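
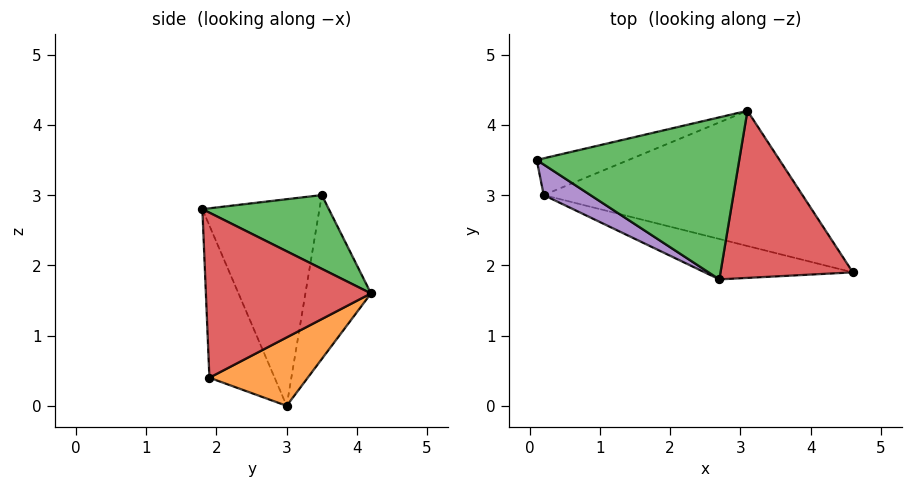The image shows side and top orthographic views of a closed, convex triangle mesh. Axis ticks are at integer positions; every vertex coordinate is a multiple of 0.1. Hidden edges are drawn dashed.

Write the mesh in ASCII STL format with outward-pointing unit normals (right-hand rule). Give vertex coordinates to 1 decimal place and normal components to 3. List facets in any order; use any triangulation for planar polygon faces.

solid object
 facet normal -0.297 0.940 -0.167
  outer loop
   vertex 0.2 3.0 0.0
   vertex 0.1 3.5 3.0
   vertex 3.1 4.2 1.6
  endloop
 endfacet
 facet normal 0.212 0.557 -0.803
  outer loop
   vertex 0.2 3.0 0.0
   vertex 3.1 4.2 1.6
   vertex 4.6 1.9 0.4
  endloop
 endfacet
 facet normal 0.316 0.382 0.869
  outer loop
   vertex 2.7 1.8 2.8
   vertex 3.1 4.2 1.6
   vertex 0.1 3.5 3.0
  endloop
 endfacet
 facet normal 0.768 0.180 0.615
  outer loop
   vertex 2.7 1.8 2.8
   vertex 4.6 1.9 0.4
   vertex 3.1 4.2 1.6
  endloop
 endfacet
 facet normal -0.537 -0.835 0.121
  outer loop
   vertex 2.7 1.8 2.8
   vertex 0.1 3.5 3.0
   vertex 0.2 3.0 0.0
  endloop
 endfacet
 facet normal -0.219 -0.952 -0.213
  outer loop
   vertex 2.7 1.8 2.8
   vertex 0.2 3.0 0.0
   vertex 4.6 1.9 0.4
  endloop
 endfacet
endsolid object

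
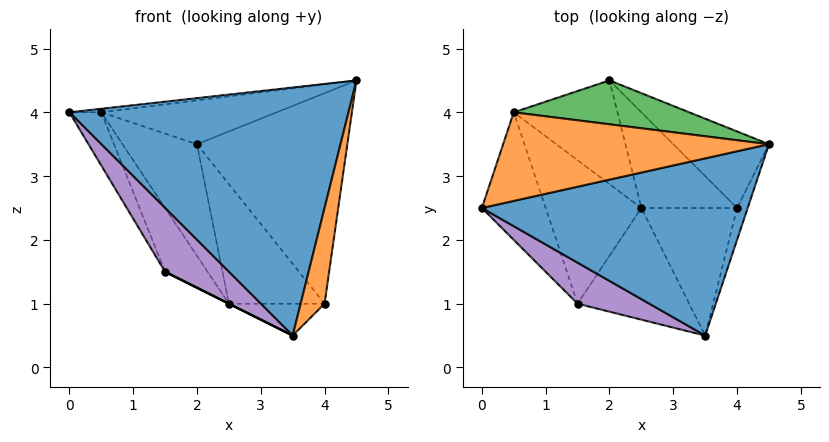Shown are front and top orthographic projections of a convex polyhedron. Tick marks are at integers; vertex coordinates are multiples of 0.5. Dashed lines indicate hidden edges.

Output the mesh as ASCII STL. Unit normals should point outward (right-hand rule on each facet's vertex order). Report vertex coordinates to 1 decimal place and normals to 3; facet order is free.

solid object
 facet normal 0.115 -0.808 0.577
  outer loop
   vertex 3.5 0.5 0.5
   vertex 4.5 3.5 4.5
   vertex 0.0 2.5 4.0
  endloop
 endfacet
 facet normal -0.119 0.040 0.992
  outer loop
   vertex 0.5 4.0 4.0
   vertex 0.0 2.5 4.0
   vertex 4.5 3.5 4.5
  endloop
 endfacet
 facet normal 0.000 0.707 0.707
  outer loop
   vertex 0.5 4.0 4.0
   vertex 4.5 3.5 4.5
   vertex 2.0 4.5 3.5
  endloop
 endfacet
 facet normal -0.426 0.663 -0.616
  outer loop
   vertex 0.5 4.0 4.0
   vertex 2.0 4.5 3.5
   vertex 2.5 2.5 1.0
  endloop
 endfacet
 facet normal 0.060 -0.840 0.540
  outer loop
   vertex 1.5 1.0 1.5
   vertex 3.5 0.5 0.5
   vertex 0.0 2.5 4.0
  endloop
 endfacet
 facet normal -0.447 0.000 -0.894
  outer loop
   vertex 1.5 1.0 1.5
   vertex 2.5 2.5 1.0
   vertex 3.5 0.5 0.5
  endloop
 endfacet
 facet normal -0.756 0.252 -0.605
  outer loop
   vertex 1.5 1.0 1.5
   vertex 0.0 2.5 4.0
   vertex 0.5 4.0 4.0
  endloop
 endfacet
 facet normal -0.729 0.278 -0.625
  outer loop
   vertex 1.5 1.0 1.5
   vertex 0.5 4.0 4.0
   vertex 2.5 2.5 1.0
  endloop
 endfacet
 facet normal 0.000 0.781 -0.625
  outer loop
   vertex 4.0 2.5 1.0
   vertex 2.5 2.5 1.0
   vertex 2.0 4.5 3.5
  endloop
 endfacet
 facet normal 0.456 0.836 -0.304
  outer loop
   vertex 4.0 2.5 1.0
   vertex 2.0 4.5 3.5
   vertex 4.5 3.5 4.5
  endloop
 endfacet
 facet normal 0.000 0.243 -0.970
  outer loop
   vertex 4.0 2.5 1.0
   vertex 3.5 0.5 0.5
   vertex 2.5 2.5 1.0
  endloop
 endfacet
 facet normal 0.972 -0.224 -0.075
  outer loop
   vertex 4.0 2.5 1.0
   vertex 4.5 3.5 4.5
   vertex 3.5 0.5 0.5
  endloop
 endfacet
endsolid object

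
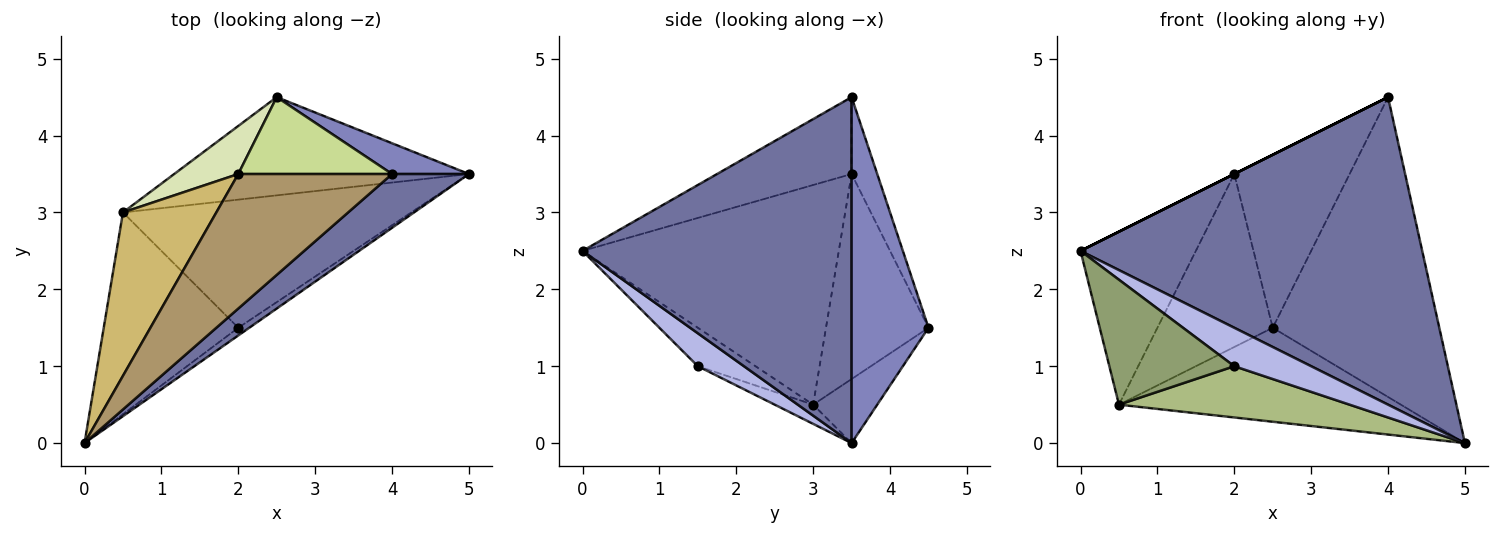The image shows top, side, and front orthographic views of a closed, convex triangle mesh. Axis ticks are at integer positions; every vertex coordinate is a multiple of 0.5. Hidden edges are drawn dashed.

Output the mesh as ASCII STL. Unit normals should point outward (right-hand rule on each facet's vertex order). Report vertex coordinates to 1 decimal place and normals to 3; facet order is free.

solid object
 facet normal 0.613 -0.778 0.136
  outer loop
   vertex 4.0 3.5 4.5
   vertex 0.0 0.0 2.5
   vertex 5.0 3.5 0.0
  endloop
 endfacet
 facet normal 0.417 0.904 0.093
  outer loop
   vertex 4.0 3.5 4.5
   vertex 5.0 3.5 0.0
   vertex 2.5 4.5 1.5
  endloop
 endfacet
 facet normal -0.155 0.683 -0.714
  outer loop
   vertex 0.5 3.0 0.5
   vertex 2.5 4.5 1.5
   vertex 5.0 3.5 0.0
  endloop
 endfacet
 facet normal 0.507 -0.845 -0.169
  outer loop
   vertex 2.0 1.5 1.0
   vertex 5.0 3.5 0.0
   vertex 0.0 0.0 2.5
  endloop
 endfacet
 facet normal -0.236 -0.511 -0.826
  outer loop
   vertex 2.0 1.5 1.0
   vertex 0.0 0.0 2.5
   vertex 0.5 3.0 0.5
  endloop
 endfacet
 facet normal -0.062 -0.371 -0.927
  outer loop
   vertex 2.0 1.5 1.0
   vertex 0.5 3.0 0.5
   vertex 5.0 3.5 0.0
  endloop
 endfacet
 facet normal -0.199 0.896 0.398
  outer loop
   vertex 2.0 3.5 3.5
   vertex 4.0 3.5 4.5
   vertex 2.5 4.5 1.5
  endloop
 endfacet
 facet normal -0.650 0.732 0.203
  outer loop
   vertex 2.0 3.5 3.5
   vertex 2.5 4.5 1.5
   vertex 0.5 3.0 0.5
  endloop
 endfacet
 facet normal -0.447 0.000 0.894
  outer loop
   vertex 2.0 3.5 3.5
   vertex 0.0 0.0 2.5
   vertex 4.0 3.5 4.5
  endloop
 endfacet
 facet normal -0.850 0.383 0.361
  outer loop
   vertex 2.0 3.5 3.5
   vertex 0.5 3.0 0.5
   vertex 0.0 0.0 2.5
  endloop
 endfacet
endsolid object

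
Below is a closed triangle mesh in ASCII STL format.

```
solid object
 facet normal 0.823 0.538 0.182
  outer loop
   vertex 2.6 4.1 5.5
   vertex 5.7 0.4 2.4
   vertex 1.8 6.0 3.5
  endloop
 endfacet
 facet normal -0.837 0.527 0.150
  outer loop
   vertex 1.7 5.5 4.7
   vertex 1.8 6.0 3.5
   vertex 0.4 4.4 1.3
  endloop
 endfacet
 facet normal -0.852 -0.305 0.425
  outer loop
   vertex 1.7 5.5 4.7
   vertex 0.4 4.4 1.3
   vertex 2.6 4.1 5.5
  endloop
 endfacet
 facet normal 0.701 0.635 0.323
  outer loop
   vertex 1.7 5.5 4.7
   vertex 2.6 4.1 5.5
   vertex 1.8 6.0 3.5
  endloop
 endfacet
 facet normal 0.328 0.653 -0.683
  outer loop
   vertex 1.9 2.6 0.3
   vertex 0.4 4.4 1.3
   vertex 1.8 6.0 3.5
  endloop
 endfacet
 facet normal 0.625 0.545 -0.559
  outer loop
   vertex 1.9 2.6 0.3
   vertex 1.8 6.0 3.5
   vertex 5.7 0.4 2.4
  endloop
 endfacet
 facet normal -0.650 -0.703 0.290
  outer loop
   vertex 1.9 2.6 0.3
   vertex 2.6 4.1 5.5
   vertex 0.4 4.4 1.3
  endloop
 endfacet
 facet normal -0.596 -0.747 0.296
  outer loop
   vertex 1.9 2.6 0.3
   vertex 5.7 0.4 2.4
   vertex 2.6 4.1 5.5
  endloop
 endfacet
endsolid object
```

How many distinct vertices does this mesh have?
6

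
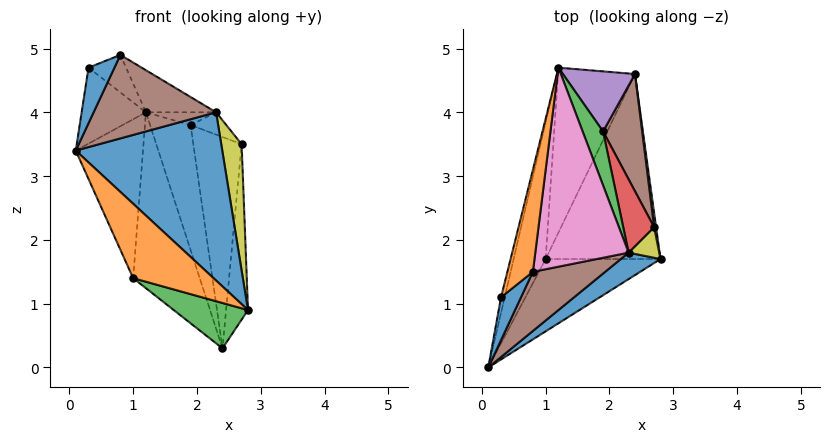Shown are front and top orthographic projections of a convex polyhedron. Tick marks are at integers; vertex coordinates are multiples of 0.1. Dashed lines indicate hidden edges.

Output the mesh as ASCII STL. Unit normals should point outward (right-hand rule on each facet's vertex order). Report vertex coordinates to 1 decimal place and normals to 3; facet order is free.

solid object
 facet normal 0.608 -0.784 0.123
  outer loop
   vertex 2.3 1.8 4.0
   vertex 0.1 0.0 3.4
   vertex 2.8 1.7 0.9
  endloop
 endfacet
 facet normal -0.190 -0.704 -0.684
  outer loop
   vertex 1.0 1.7 1.4
   vertex 2.8 1.7 0.9
   vertex 0.1 0.0 3.4
  endloop
 endfacet
 facet normal -0.260 -0.230 -0.938
  outer loop
   vertex 1.0 1.7 1.4
   vertex 2.4 4.6 0.3
   vertex 2.8 1.7 0.9
  endloop
 endfacet
 facet normal -0.945 0.248 -0.214
  outer loop
   vertex 1.0 1.7 1.4
   vertex 0.1 0.0 3.4
   vertex 1.2 4.7 4.0
  endloop
 endfacet
 facet normal -0.899 0.320 -0.300
  outer loop
   vertex 1.0 1.7 1.4
   vertex 1.2 4.7 4.0
   vertex 2.4 4.6 0.3
  endloop
 endfacet
 facet normal 0.454 -0.727 0.515
  outer loop
   vertex 0.8 1.5 4.9
   vertex 0.1 0.0 3.4
   vertex 2.3 1.8 4.0
  endloop
 endfacet
 facet normal 0.479 0.182 0.859
  outer loop
   vertex 0.8 1.5 4.9
   vertex 2.3 1.8 4.0
   vertex 1.2 4.7 4.0
  endloop
 endfacet
 facet normal 0.990 0.139 0.011
  outer loop
   vertex 2.7 2.2 3.5
   vertex 2.8 1.7 0.9
   vertex 2.4 4.6 0.3
  endloop
 endfacet
 facet normal 0.785 -0.602 0.146
  outer loop
   vertex 2.7 2.2 3.5
   vertex 2.3 1.8 4.0
   vertex 2.8 1.7 0.9
  endloop
 endfacet
 facet normal -0.971 0.233 -0.048
  outer loop
   vertex 0.3 1.1 4.7
   vertex 1.2 4.7 4.0
   vertex 0.1 0.0 3.4
  endloop
 endfacet
 facet normal 0.363 -0.738 0.569
  outer loop
   vertex 0.3 1.1 4.7
   vertex 0.1 0.0 3.4
   vertex 0.8 1.5 4.9
  endloop
 endfacet
 facet normal -0.546 0.289 0.786
  outer loop
   vertex 0.3 1.1 4.7
   vertex 0.8 1.5 4.9
   vertex 1.2 4.7 4.0
  endloop
 endfacet
 facet normal 0.519 0.197 0.832
  outer loop
   vertex 1.9 3.7 3.8
   vertex 1.2 4.7 4.0
   vertex 2.3 1.8 4.0
  endloop
 endfacet
 facet normal 0.671 0.216 0.709
  outer loop
   vertex 1.9 3.7 3.8
   vertex 2.3 1.8 4.0
   vertex 2.7 2.2 3.5
  endloop
 endfacet
 facet normal 0.816 0.521 0.251
  outer loop
   vertex 1.9 3.7 3.8
   vertex 2.4 4.6 0.3
   vertex 1.2 4.7 4.0
  endloop
 endfacet
 facet normal 0.877 0.421 0.233
  outer loop
   vertex 1.9 3.7 3.8
   vertex 2.7 2.2 3.5
   vertex 2.4 4.6 0.3
  endloop
 endfacet
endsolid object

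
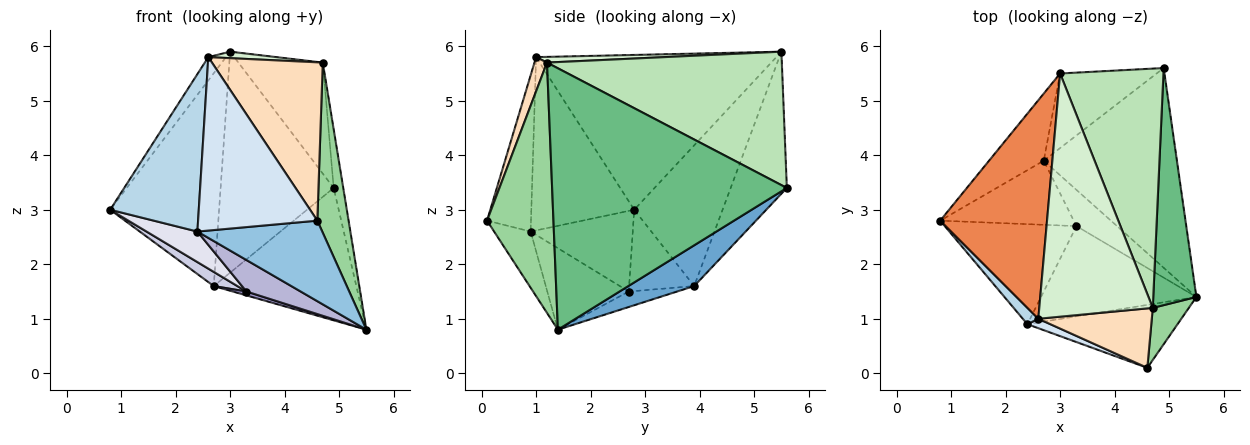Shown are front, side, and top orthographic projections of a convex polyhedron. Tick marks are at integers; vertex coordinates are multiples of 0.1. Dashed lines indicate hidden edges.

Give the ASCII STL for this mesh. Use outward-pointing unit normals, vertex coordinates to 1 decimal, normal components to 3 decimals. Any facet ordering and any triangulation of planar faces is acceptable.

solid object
 facet normal 0.247 0.535 -0.808
  outer loop
   vertex 2.7 3.9 1.6
   vertex 4.9 5.6 3.4
   vertex 5.5 1.4 0.8
  endloop
 endfacet
 facet normal -0.225 -0.768 -0.600
  outer loop
   vertex 2.4 0.9 2.6
   vertex 5.5 1.4 0.8
   vertex 4.6 0.1 2.8
  endloop
 endfacet
 facet normal -0.756 -0.651 0.068
  outer loop
   vertex 2.4 0.9 2.6
   vertex 2.6 1.0 5.8
   vertex 0.8 2.8 3.0
  endloop
 endfacet
 facet normal -0.345 -0.937 0.051
  outer loop
   vertex 2.4 0.9 2.6
   vertex 4.6 0.1 2.8
   vertex 2.6 1.0 5.8
  endloop
 endfacet
 facet normal -0.822 0.060 0.567
  outer loop
   vertex 3.0 5.5 5.9
   vertex 0.8 2.8 3.0
   vertex 2.6 1.0 5.8
  endloop
 endfacet
 facet normal -0.612 0.754 -0.238
  outer loop
   vertex 3.0 5.5 5.9
   vertex 2.7 3.9 1.6
   vertex 0.8 2.8 3.0
  endloop
 endfacet
 facet normal -0.426 0.857 -0.289
  outer loop
   vertex 3.0 5.5 5.9
   vertex 4.9 5.6 3.4
   vertex 2.7 3.9 1.6
  endloop
 endfacet
 facet normal 0.105 -0.931 0.350
  outer loop
   vertex 4.7 1.2 5.7
   vertex 2.6 1.0 5.8
   vertex 4.6 0.1 2.8
  endloop
 endfacet
 facet normal 0.986 0.040 0.163
  outer loop
   vertex 4.7 1.2 5.7
   vertex 5.5 1.4 0.8
   vertex 4.9 5.6 3.4
  endloop
 endfacet
 facet normal 0.897 -0.422 0.129
  outer loop
   vertex 4.7 1.2 5.7
   vertex 4.6 0.1 2.8
   vertex 5.5 1.4 0.8
  endloop
 endfacet
 facet normal 0.761 0.273 0.589
  outer loop
   vertex 4.7 1.2 5.7
   vertex 4.9 5.6 3.4
   vertex 3.0 5.5 5.9
  endloop
 endfacet
 facet normal 0.050 -0.027 0.998
  outer loop
   vertex 4.7 1.2 5.7
   vertex 3.0 5.5 5.9
   vertex 2.6 1.0 5.8
  endloop
 endfacet
 facet normal -0.355 -0.100 -0.930
  outer loop
   vertex 3.3 2.7 1.5
   vertex 2.7 3.9 1.6
   vertex 5.5 1.4 0.8
  endloop
 endfacet
 facet normal -0.444 -0.295 -0.846
  outer loop
   vertex 3.3 2.7 1.5
   vertex 5.5 1.4 0.8
   vertex 2.4 0.9 2.6
  endloop
 endfacet
 facet normal -0.511 -0.186 -0.839
  outer loop
   vertex 3.3 2.7 1.5
   vertex 0.8 2.8 3.0
   vertex 2.7 3.9 1.6
  endloop
 endfacet
 facet normal -0.505 -0.252 -0.825
  outer loop
   vertex 3.3 2.7 1.5
   vertex 2.4 0.9 2.6
   vertex 0.8 2.8 3.0
  endloop
 endfacet
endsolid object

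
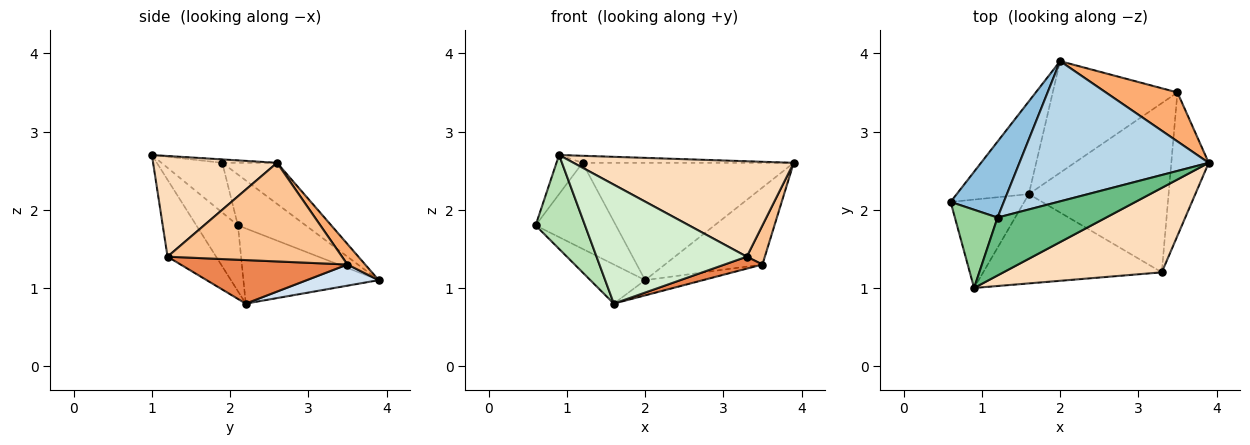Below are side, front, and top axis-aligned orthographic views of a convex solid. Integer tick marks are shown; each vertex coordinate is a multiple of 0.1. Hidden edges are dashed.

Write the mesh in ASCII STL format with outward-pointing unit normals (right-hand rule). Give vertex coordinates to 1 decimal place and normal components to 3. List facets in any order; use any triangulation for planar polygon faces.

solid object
 facet normal -0.693 0.280 -0.665
  outer loop
   vertex 1.6 2.2 0.8
   vertex 0.6 2.1 1.8
   vertex 2.0 3.9 1.1
  endloop
 endfacet
 facet normal -0.535 0.633 0.559
  outer loop
   vertex 1.2 1.9 2.6
   vertex 2.0 3.9 1.1
   vertex 0.6 2.1 1.8
  endloop
 endfacet
 facet normal -0.164 0.633 0.757
  outer loop
   vertex 1.2 1.9 2.6
   vertex 3.9 2.6 2.6
   vertex 2.0 3.9 1.1
  endloop
 endfacet
 facet normal 0.166 0.133 -0.977
  outer loop
   vertex 3.5 3.5 1.3
   vertex 1.6 2.2 0.8
   vertex 2.0 3.9 1.1
  endloop
 endfacet
 facet normal 0.297 -0.067 -0.953
  outer loop
   vertex 3.5 3.5 1.3
   vertex 3.3 1.2 1.4
   vertex 1.6 2.2 0.8
  endloop
 endfacet
 facet normal 0.152 0.834 0.531
  outer loop
   vertex 3.5 3.5 1.3
   vertex 2.0 3.9 1.1
   vertex 3.9 2.6 2.6
  endloop
 endfacet
 facet normal 0.931 -0.096 -0.353
  outer loop
   vertex 3.5 3.5 1.3
   vertex 3.9 2.6 2.6
   vertex 3.3 1.2 1.4
  endloop
 endfacet
 facet normal 0.388 -0.690 0.611
  outer loop
   vertex 0.9 1.0 2.7
   vertex 3.3 1.2 1.4
   vertex 3.9 2.6 2.6
  endloop
 endfacet
 facet normal -0.031 0.121 0.992
  outer loop
   vertex 0.9 1.0 2.7
   vertex 3.9 2.6 2.6
   vertex 1.2 1.9 2.6
  endloop
 endfacet
 facet normal -0.722 0.309 0.619
  outer loop
   vertex 0.9 1.0 2.7
   vertex 1.2 1.9 2.6
   vertex 0.6 2.1 1.8
  endloop
 endfacet
 facet normal -0.522 -0.621 -0.585
  outer loop
   vertex 0.9 1.0 2.7
   vertex 0.6 2.1 1.8
   vertex 1.6 2.2 0.8
  endloop
 endfacet
 facet normal -0.250 -0.774 -0.581
  outer loop
   vertex 0.9 1.0 2.7
   vertex 1.6 2.2 0.8
   vertex 3.3 1.2 1.4
  endloop
 endfacet
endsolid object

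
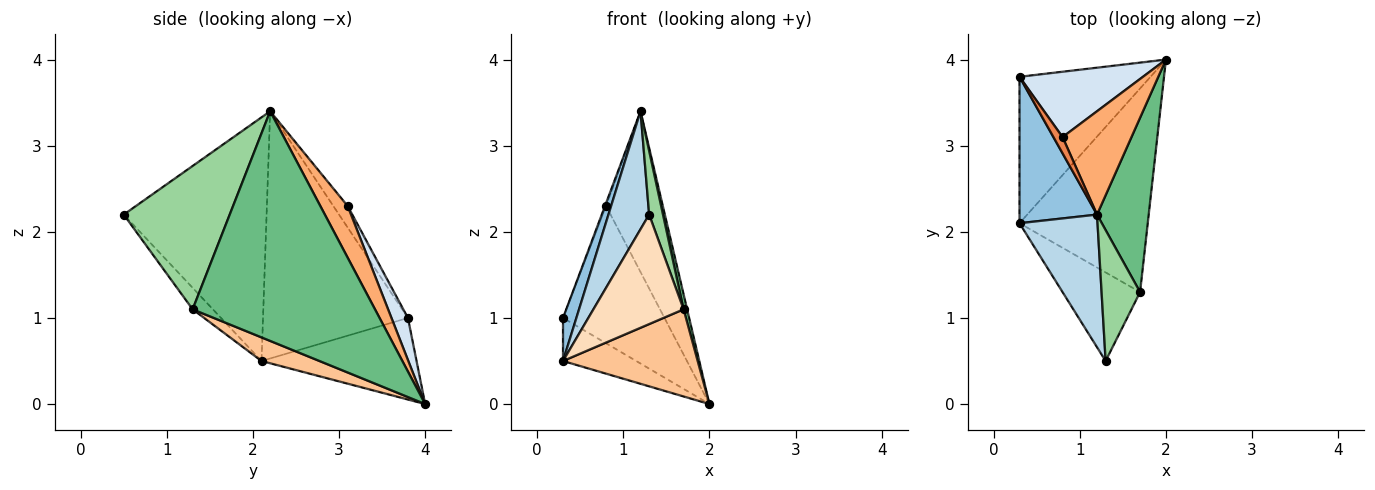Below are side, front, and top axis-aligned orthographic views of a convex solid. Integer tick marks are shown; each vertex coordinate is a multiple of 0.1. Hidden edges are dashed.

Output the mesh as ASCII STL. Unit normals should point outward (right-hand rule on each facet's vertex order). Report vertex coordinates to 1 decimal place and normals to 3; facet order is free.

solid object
 facet normal -0.513 0.242 -0.824
  outer loop
   vertex 0.3 2.1 0.5
   vertex 0.3 3.8 1.0
   vertex 2.0 4.0 0.0
  endloop
 endfacet
 facet normal -0.951 -0.088 0.298
  outer loop
   vertex 0.3 2.1 0.5
   vertex 1.2 2.2 3.4
   vertex 0.3 3.8 1.0
  endloop
 endfacet
 facet normal -0.919 -0.262 0.294
  outer loop
   vertex 0.3 2.1 0.5
   vertex 1.3 0.5 2.2
   vertex 1.2 2.2 3.4
  endloop
 endfacet
 facet normal 0.145 0.893 0.425
  outer loop
   vertex 0.8 3.1 2.3
   vertex 2.0 4.0 0.0
   vertex 0.3 3.8 1.0
  endloop
 endfacet
 facet normal -0.918 0.069 0.390
  outer loop
   vertex 0.8 3.1 2.3
   vertex 0.3 3.8 1.0
   vertex 1.2 2.2 3.4
  endloop
 endfacet
 facet normal 0.376 0.780 0.501
  outer loop
   vertex 0.8 3.1 2.3
   vertex 1.2 2.2 3.4
   vertex 2.0 4.0 0.0
  endloop
 endfacet
 facet normal 0.167 -0.388 -0.906
  outer loop
   vertex 1.7 1.3 1.1
   vertex 0.3 2.1 0.5
   vertex 2.0 4.0 0.0
  endloop
 endfacet
 facet normal -0.172 -0.766 -0.620
  outer loop
   vertex 1.7 1.3 1.1
   vertex 1.3 0.5 2.2
   vertex 0.3 2.1 0.5
  endloop
 endfacet
 facet normal 0.975 -0.019 0.219
  outer loop
   vertex 1.7 1.3 1.1
   vertex 2.0 4.0 0.0
   vertex 1.2 2.2 3.4
  endloop
 endfacet
 facet normal 0.958 -0.125 0.257
  outer loop
   vertex 1.7 1.3 1.1
   vertex 1.2 2.2 3.4
   vertex 1.3 0.5 2.2
  endloop
 endfacet
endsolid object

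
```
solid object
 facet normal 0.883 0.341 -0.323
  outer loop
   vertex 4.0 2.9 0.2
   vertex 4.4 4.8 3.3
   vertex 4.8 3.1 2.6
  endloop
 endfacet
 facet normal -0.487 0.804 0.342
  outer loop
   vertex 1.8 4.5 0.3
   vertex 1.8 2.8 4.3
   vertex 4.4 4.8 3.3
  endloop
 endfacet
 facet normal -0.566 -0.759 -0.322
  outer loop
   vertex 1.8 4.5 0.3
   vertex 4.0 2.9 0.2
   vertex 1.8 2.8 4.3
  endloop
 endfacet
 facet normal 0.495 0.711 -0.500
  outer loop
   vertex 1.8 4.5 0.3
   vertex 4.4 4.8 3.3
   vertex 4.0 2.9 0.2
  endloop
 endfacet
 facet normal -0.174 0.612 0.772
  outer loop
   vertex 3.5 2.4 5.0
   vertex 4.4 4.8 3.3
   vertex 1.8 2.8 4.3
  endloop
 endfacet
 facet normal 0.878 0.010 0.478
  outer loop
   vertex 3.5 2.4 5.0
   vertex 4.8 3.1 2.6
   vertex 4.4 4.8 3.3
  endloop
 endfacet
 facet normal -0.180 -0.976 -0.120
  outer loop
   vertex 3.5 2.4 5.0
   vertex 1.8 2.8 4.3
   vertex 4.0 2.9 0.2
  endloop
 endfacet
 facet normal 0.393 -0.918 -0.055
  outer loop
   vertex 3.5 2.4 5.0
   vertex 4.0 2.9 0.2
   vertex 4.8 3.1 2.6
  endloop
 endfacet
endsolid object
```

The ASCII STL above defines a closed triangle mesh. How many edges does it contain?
12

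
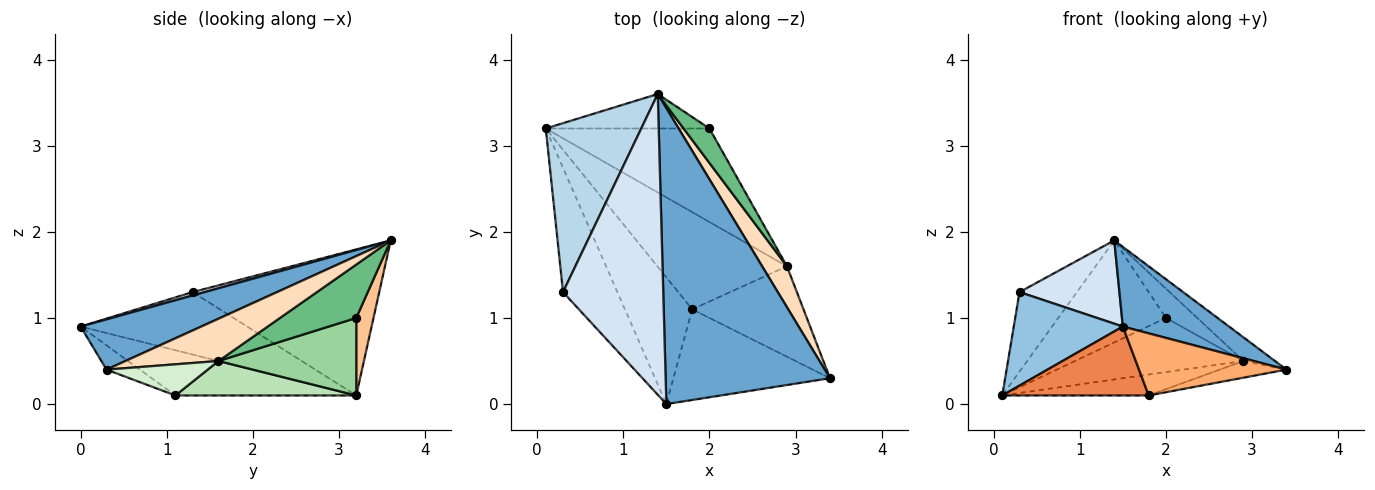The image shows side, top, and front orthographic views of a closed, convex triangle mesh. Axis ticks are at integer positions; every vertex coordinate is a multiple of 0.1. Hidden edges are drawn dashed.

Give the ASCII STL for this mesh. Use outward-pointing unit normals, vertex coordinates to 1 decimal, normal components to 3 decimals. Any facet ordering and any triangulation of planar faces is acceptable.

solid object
 facet normal 0.283 -0.249 0.926
  outer loop
   vertex 1.4 3.6 1.9
   vertex 1.5 0.0 0.9
   vertex 3.4 0.3 0.4
  endloop
 endfacet
 facet normal -0.676 -0.443 -0.589
  outer loop
   vertex 0.3 1.3 1.3
   vertex 0.1 3.2 0.1
   vertex 1.5 0.0 0.9
  endloop
 endfacet
 facet normal -0.811 0.249 0.530
  outer loop
   vertex 0.3 1.3 1.3
   vertex 1.4 3.6 1.9
   vertex 0.1 3.2 0.1
  endloop
 endfacet
 facet normal 0.032 -0.267 0.963
  outer loop
   vertex 0.3 1.3 1.3
   vertex 1.5 0.0 0.9
   vertex 1.4 3.6 1.9
  endloop
 endfacet
 facet normal -0.508 -0.412 -0.756
  outer loop
   vertex 1.8 1.1 0.1
   vertex 1.5 0.0 0.9
   vertex 0.1 3.2 0.1
  endloop
 endfacet
 facet normal -0.127 -0.561 -0.818
  outer loop
   vertex 1.8 1.1 0.1
   vertex 3.4 0.3 0.4
   vertex 1.5 0.0 0.9
  endloop
 endfacet
 facet normal 0.150 0.937 -0.316
  outer loop
   vertex 2.0 3.2 1.0
   vertex 0.1 3.2 0.1
   vertex 1.4 3.6 1.9
  endloop
 endfacet
 facet normal 0.828 0.281 0.485
  outer loop
   vertex 2.9 1.6 0.5
   vertex 1.4 3.6 1.9
   vertex 3.4 0.3 0.4
  endloop
 endfacet
 facet normal 0.844 0.347 0.408
  outer loop
   vertex 2.9 1.6 0.5
   vertex 2.0 3.2 1.0
   vertex 1.4 3.6 1.9
  endloop
 endfacet
 facet normal 0.379 0.464 -0.801
  outer loop
   vertex 2.9 1.6 0.5
   vertex 0.1 3.2 0.1
   vertex 2.0 3.2 1.0
  endloop
 endfacet
 facet normal 0.252 0.204 -0.946
  outer loop
   vertex 2.9 1.6 0.5
   vertex 1.8 1.1 0.1
   vertex 0.1 3.2 0.1
  endloop
 endfacet
 facet normal 0.265 0.175 -0.948
  outer loop
   vertex 2.9 1.6 0.5
   vertex 3.4 0.3 0.4
   vertex 1.8 1.1 0.1
  endloop
 endfacet
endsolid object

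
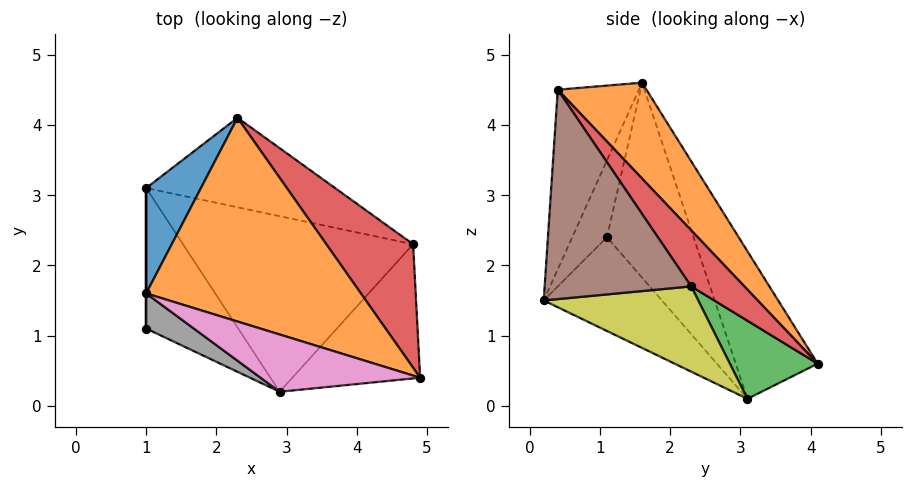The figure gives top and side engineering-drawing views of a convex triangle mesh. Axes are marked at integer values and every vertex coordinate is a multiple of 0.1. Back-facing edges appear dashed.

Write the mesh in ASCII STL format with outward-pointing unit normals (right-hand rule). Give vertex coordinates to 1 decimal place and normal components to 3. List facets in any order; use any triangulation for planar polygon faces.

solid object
 facet normal -0.648 0.722 0.241
  outer loop
   vertex 1.0 1.6 4.6
   vertex 2.3 4.1 0.6
   vertex 1.0 3.1 0.1
  endloop
 endfacet
 facet normal 0.255 0.781 0.571
  outer loop
   vertex 1.0 1.6 4.6
   vertex 4.9 0.4 4.5
   vertex 2.3 4.1 0.6
  endloop
 endfacet
 facet normal 0.382 -0.034 -0.924
  outer loop
   vertex 4.8 2.3 1.7
   vertex 1.0 3.1 0.1
   vertex 2.3 4.1 0.6
  endloop
 endfacet
 facet normal 0.336 0.785 0.521
  outer loop
   vertex 4.8 2.3 1.7
   vertex 2.3 4.1 0.6
   vertex 4.9 0.4 4.5
  endloop
 endfacet
 facet normal -1.000 0.000 0.000
  outer loop
   vertex 1.0 1.1 2.4
   vertex 1.0 1.6 4.6
   vertex 1.0 3.1 0.1
  endloop
 endfacet
 facet normal 0.692 -0.586 -0.422
  outer loop
   vertex 2.9 0.2 1.5
   vertex 4.8 2.3 1.7
   vertex 4.9 0.4 4.5
  endloop
 endfacet
 facet normal -0.279 -0.928 0.248
  outer loop
   vertex 2.9 0.2 1.5
   vertex 4.9 0.4 4.5
   vertex 1.0 1.6 4.6
  endloop
 endfacet
 facet normal -0.336 -0.918 0.209
  outer loop
   vertex 2.9 0.2 1.5
   vertex 1.0 1.6 4.6
   vertex 1.0 1.1 2.4
  endloop
 endfacet
 facet normal 0.339 -0.220 -0.915
  outer loop
   vertex 2.9 0.2 1.5
   vertex 1.0 3.1 0.1
   vertex 4.8 2.3 1.7
  endloop
 endfacet
 facet normal -0.556 -0.627 -0.546
  outer loop
   vertex 2.9 0.2 1.5
   vertex 1.0 1.1 2.4
   vertex 1.0 3.1 0.1
  endloop
 endfacet
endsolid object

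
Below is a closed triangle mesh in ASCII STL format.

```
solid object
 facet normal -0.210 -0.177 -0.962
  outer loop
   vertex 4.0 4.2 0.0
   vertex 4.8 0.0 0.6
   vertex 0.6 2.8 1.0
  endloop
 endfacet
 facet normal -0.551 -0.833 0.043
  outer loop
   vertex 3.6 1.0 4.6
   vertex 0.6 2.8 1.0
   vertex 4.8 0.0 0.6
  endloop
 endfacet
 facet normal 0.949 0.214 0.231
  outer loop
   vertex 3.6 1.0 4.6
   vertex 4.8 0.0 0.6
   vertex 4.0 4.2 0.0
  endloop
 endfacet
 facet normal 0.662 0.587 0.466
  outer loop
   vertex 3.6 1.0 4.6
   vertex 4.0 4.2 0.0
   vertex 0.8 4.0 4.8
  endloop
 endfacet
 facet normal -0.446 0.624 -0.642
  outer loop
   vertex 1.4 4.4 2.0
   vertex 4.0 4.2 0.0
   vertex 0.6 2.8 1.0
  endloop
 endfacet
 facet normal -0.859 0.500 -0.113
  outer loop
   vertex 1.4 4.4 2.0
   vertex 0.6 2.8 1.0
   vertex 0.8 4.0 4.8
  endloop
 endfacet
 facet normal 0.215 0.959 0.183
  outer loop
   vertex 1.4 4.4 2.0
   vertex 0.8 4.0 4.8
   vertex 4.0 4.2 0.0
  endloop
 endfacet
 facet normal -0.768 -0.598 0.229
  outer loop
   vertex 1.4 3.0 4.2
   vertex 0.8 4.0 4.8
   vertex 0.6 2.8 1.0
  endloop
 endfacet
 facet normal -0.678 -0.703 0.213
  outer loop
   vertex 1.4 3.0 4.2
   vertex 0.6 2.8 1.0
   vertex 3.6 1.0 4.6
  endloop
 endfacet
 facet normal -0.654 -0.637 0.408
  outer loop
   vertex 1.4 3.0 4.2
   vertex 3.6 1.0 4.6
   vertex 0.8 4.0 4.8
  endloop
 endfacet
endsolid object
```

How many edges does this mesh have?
15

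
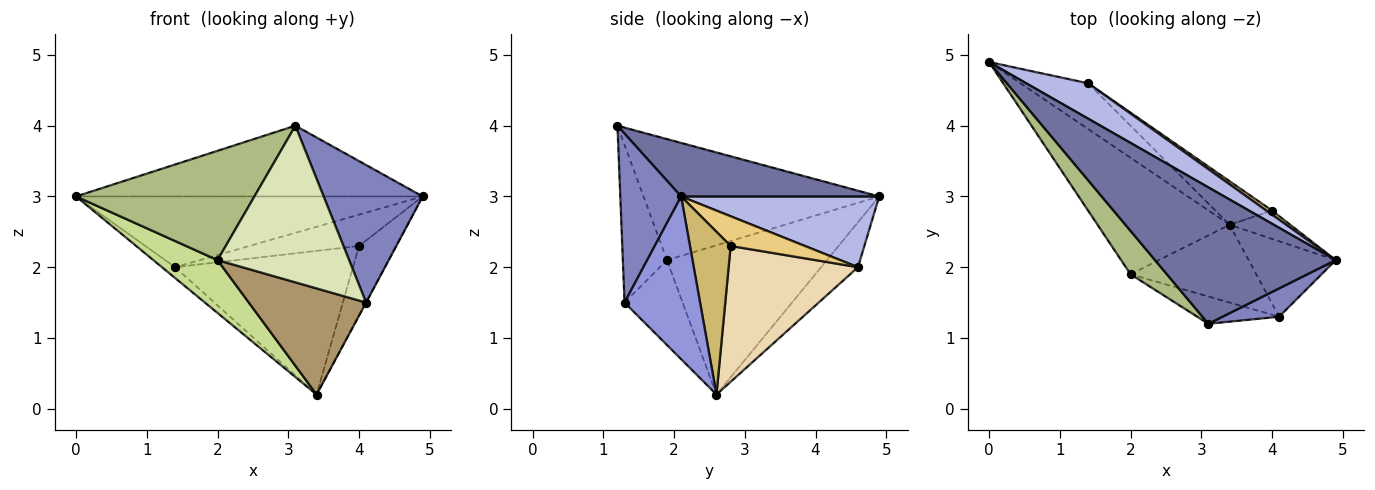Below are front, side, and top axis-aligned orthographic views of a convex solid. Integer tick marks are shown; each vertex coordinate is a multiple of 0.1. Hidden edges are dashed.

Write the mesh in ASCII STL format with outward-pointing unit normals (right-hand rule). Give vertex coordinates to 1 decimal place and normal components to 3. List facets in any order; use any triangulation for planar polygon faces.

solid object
 facet normal 0.254 0.445 0.859
  outer loop
   vertex 3.1 1.2 4.0
   vertex 4.9 2.1 3.0
   vertex 0.0 4.9 3.0
  endloop
 endfacet
 facet normal 0.516 -0.839 0.173
  outer loop
   vertex 4.1 1.3 1.5
   vertex 4.9 2.1 3.0
   vertex 3.1 1.2 4.0
  endloop
 endfacet
 facet normal 0.882 0.003 -0.472
  outer loop
   vertex 4.1 1.3 1.5
   vertex 3.4 2.6 0.2
   vertex 4.9 2.1 3.0
  endloop
 endfacet
 facet normal 0.455 0.796 0.398
  outer loop
   vertex 1.4 4.6 2.0
   vertex 0.0 4.9 3.0
   vertex 4.9 2.1 3.0
  endloop
 endfacet
 facet normal -0.543 0.193 -0.818
  outer loop
   vertex 1.4 4.6 2.0
   vertex 3.4 2.6 0.2
   vertex 0.0 4.9 3.0
  endloop
 endfacet
 facet normal -0.776 -0.587 0.233
  outer loop
   vertex 2.0 1.9 2.1
   vertex 3.1 1.2 4.0
   vertex 0.0 4.9 3.0
  endloop
 endfacet
 facet normal -0.717 -0.288 -0.635
  outer loop
   vertex 2.0 1.9 2.1
   vertex 0.0 4.9 3.0
   vertex 3.4 2.6 0.2
  endloop
 endfacet
 facet normal -0.314 -0.935 -0.163
  outer loop
   vertex 2.0 1.9 2.1
   vertex 4.1 1.3 1.5
   vertex 3.1 1.2 4.0
  endloop
 endfacet
 facet normal -0.371 -0.749 -0.549
  outer loop
   vertex 2.0 1.9 2.1
   vertex 3.4 2.6 0.2
   vertex 4.1 1.3 1.5
  endloop
 endfacet
 facet normal 0.712 0.650 -0.265
  outer loop
   vertex 4.0 2.8 2.3
   vertex 4.9 2.1 3.0
   vertex 3.4 2.6 0.2
  endloop
 endfacet
 facet normal 0.558 0.823 0.106
  outer loop
   vertex 4.0 2.8 2.3
   vertex 1.4 4.6 2.0
   vertex 4.9 2.1 3.0
  endloop
 endfacet
 facet normal 0.571 0.785 -0.238
  outer loop
   vertex 4.0 2.8 2.3
   vertex 3.4 2.6 0.2
   vertex 1.4 4.6 2.0
  endloop
 endfacet
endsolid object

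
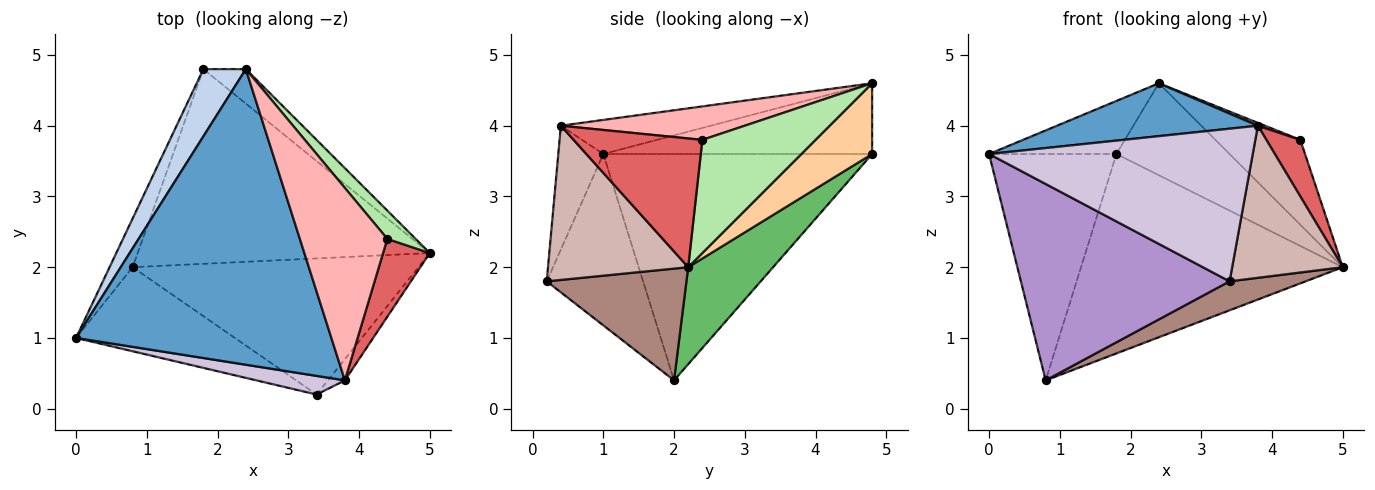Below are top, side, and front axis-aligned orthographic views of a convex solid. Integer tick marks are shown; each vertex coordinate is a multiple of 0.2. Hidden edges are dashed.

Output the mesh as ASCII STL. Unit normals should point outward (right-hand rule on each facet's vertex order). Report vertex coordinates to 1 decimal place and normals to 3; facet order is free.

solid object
 facet normal -0.130 -0.175 0.976
  outer loop
   vertex 3.8 0.4 4.0
   vertex 2.4 4.8 4.6
   vertex 0.0 1.0 3.6
  endloop
 endfacet
 facet normal -0.794 0.376 0.477
  outer loop
   vertex 1.8 4.8 3.6
   vertex 0.0 1.0 3.6
   vertex 2.4 4.8 4.6
  endloop
 endfacet
 facet normal -0.900 0.426 -0.092
  outer loop
   vertex 1.8 4.8 3.6
   vertex 0.8 2.0 0.4
   vertex 0.0 1.0 3.6
  endloop
 endfacet
 facet normal 0.505 0.808 -0.303
  outer loop
   vertex 1.8 4.8 3.6
   vertex 2.4 4.8 4.6
   vertex 5.0 2.2 2.0
  endloop
 endfacet
 facet normal 0.226 0.697 -0.681
  outer loop
   vertex 1.8 4.8 3.6
   vertex 5.0 2.2 2.0
   vertex 0.8 2.0 0.4
  endloop
 endfacet
 facet normal 0.784 0.588 0.196
  outer loop
   vertex 4.4 2.4 3.8
   vertex 5.0 2.2 2.0
   vertex 2.4 4.8 4.6
  endloop
 endfacet
 facet normal 0.912 -0.241 0.331
  outer loop
   vertex 4.4 2.4 3.8
   vertex 3.8 0.4 4.0
   vertex 5.0 2.2 2.0
  endloop
 endfacet
 facet normal 0.357 -0.014 0.934
  outer loop
   vertex 4.4 2.4 3.8
   vertex 2.4 4.8 4.6
   vertex 3.8 0.4 4.0
  endloop
 endfacet
 facet normal -0.391 -0.846 -0.362
  outer loop
   vertex 3.4 0.2 1.8
   vertex 0.0 1.0 3.6
   vertex 0.8 2.0 0.4
  endloop
 endfacet
 facet normal -0.167 -0.979 0.119
  outer loop
   vertex 3.4 0.2 1.8
   vertex 3.8 0.4 4.0
   vertex 0.0 1.0 3.6
  endloop
 endfacet
 facet normal 0.357 -0.194 -0.914
  outer loop
   vertex 3.4 0.2 1.8
   vertex 0.8 2.0 0.4
   vertex 5.0 2.2 2.0
  endloop
 endfacet
 facet normal 0.782 -0.617 -0.086
  outer loop
   vertex 3.4 0.2 1.8
   vertex 5.0 2.2 2.0
   vertex 3.8 0.4 4.0
  endloop
 endfacet
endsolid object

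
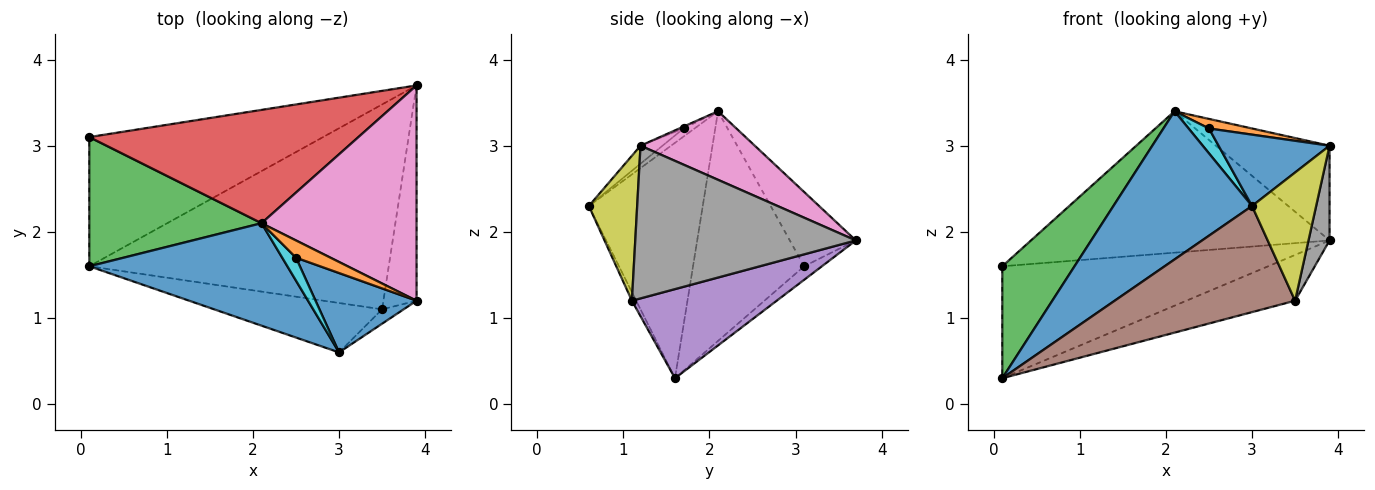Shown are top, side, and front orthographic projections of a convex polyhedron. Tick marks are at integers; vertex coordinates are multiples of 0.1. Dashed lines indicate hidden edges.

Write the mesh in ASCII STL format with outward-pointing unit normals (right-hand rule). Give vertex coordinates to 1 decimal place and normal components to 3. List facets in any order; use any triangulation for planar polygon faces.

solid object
 facet normal -0.560 -0.682 0.471
  outer loop
   vertex 2.1 2.1 3.4
   vertex 0.1 1.6 0.3
   vertex 3.0 0.6 2.3
  endloop
 endfacet
 facet normal -0.044 0.654 -0.755
  outer loop
   vertex 0.1 3.1 1.6
   vertex 3.9 3.7 1.9
   vertex 0.1 1.6 0.3
  endloop
 endfacet
 facet normal -0.710 -0.461 0.532
  outer loop
   vertex 0.1 3.1 1.6
   vertex 0.1 1.6 0.3
   vertex 2.1 2.1 3.4
  endloop
 endfacet
 facet normal -0.170 0.769 0.616
  outer loop
   vertex 0.1 3.1 1.6
   vertex 2.1 2.1 3.4
   vertex 3.9 3.7 1.9
  endloop
 endfacet
 facet normal 0.279 0.209 -0.937
  outer loop
   vertex 3.5 1.1 1.2
   vertex 0.1 1.6 0.3
   vertex 3.9 3.7 1.9
  endloop
 endfacet
 facet normal -0.022 -0.906 -0.422
  outer loop
   vertex 3.5 1.1 1.2
   vertex 3.0 0.6 2.3
   vertex 0.1 1.6 0.3
  endloop
 endfacet
 facet normal 0.375 0.373 0.848
  outer loop
   vertex 3.9 1.2 3.0
   vertex 3.9 3.7 1.9
   vertex 2.1 2.1 3.4
  endloop
 endfacet
 facet normal 0.973 -0.093 -0.211
  outer loop
   vertex 3.9 1.2 3.0
   vertex 3.5 1.1 1.2
   vertex 3.9 3.7 1.9
  endloop
 endfacet
 facet normal 0.600 -0.795 -0.089
  outer loop
   vertex 3.9 1.2 3.0
   vertex 3.0 0.6 2.3
   vertex 3.5 1.1 1.2
  endloop
 endfacet
 facet normal -0.368 -0.683 0.631
  outer loop
   vertex 2.5 1.7 3.2
   vertex 2.1 2.1 3.4
   vertex 3.0 0.6 2.3
  endloop
 endfacet
 facet normal -0.131 -0.663 0.737
  outer loop
   vertex 2.5 1.7 3.2
   vertex 3.0 0.6 2.3
   vertex 3.9 1.2 3.0
  endloop
 endfacet
 facet normal -0.049 -0.485 0.873
  outer loop
   vertex 2.5 1.7 3.2
   vertex 3.9 1.2 3.0
   vertex 2.1 2.1 3.4
  endloop
 endfacet
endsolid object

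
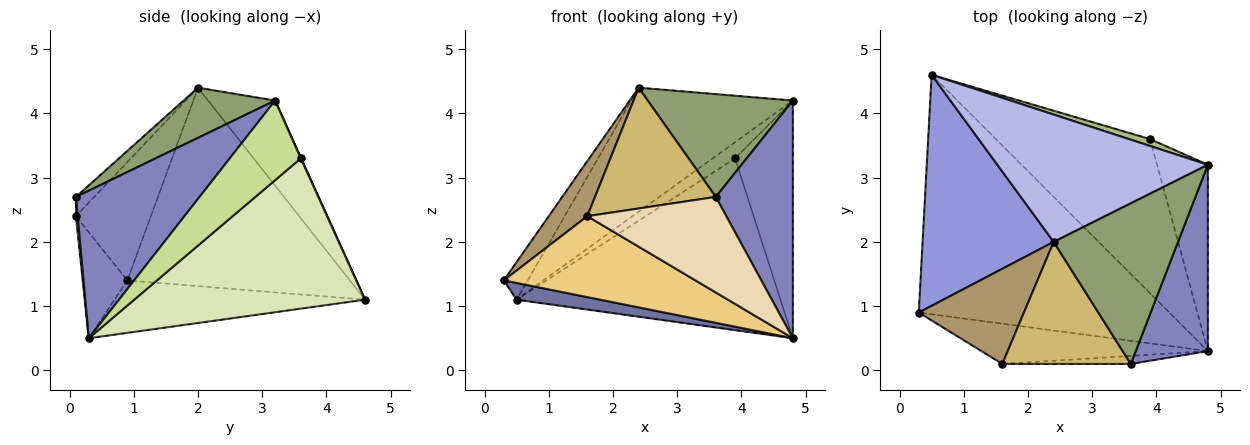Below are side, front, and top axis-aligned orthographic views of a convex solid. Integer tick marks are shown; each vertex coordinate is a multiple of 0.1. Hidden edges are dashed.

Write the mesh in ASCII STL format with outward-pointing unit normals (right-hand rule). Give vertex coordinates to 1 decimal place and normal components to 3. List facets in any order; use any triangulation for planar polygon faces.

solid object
 facet normal -0.204 -0.068 -0.977
  outer loop
   vertex 4.8 0.3 0.5
   vertex 0.3 0.9 1.4
   vertex 0.5 4.6 1.1
  endloop
 endfacet
 facet normal 0.784 -0.489 0.383
  outer loop
   vertex 3.6 0.1 2.7
   vertex 4.8 0.3 0.5
   vertex 4.8 3.2 4.2
  endloop
 endfacet
 facet normal -0.831 0.089 0.549
  outer loop
   vertex 2.4 2.0 4.4
   vertex 0.5 4.6 1.1
   vertex 0.3 0.9 1.4
  endloop
 endfacet
 facet normal -0.278 0.670 0.688
  outer loop
   vertex 2.4 2.0 4.4
   vertex 4.8 3.2 4.2
   vertex 0.5 4.6 1.1
  endloop
 endfacet
 facet normal 0.322 -0.510 0.798
  outer loop
   vertex 2.4 2.0 4.4
   vertex 3.6 0.1 2.7
   vertex 4.8 3.2 4.2
  endloop
 endfacet
 facet normal 0.017 0.920 0.392
  outer loop
   vertex 3.9 3.6 3.3
   vertex 0.5 4.6 1.1
   vertex 4.8 3.2 4.2
  endloop
 endfacet
 facet normal 0.695 0.566 -0.444
  outer loop
   vertex 3.9 3.6 3.3
   vertex 4.8 3.2 4.2
   vertex 4.8 0.3 0.5
  endloop
 endfacet
 facet normal 0.546 0.624 -0.560
  outer loop
   vertex 3.9 3.6 3.3
   vertex 4.8 0.3 0.5
   vertex 0.5 4.6 1.1
  endloop
 endfacet
 facet normal -0.698 -0.359 0.620
  outer loop
   vertex 1.6 0.1 2.4
   vertex 2.4 2.0 4.4
   vertex 0.3 0.9 1.4
  endloop
 endfacet
 facet normal -0.106 -0.699 0.707
  outer loop
   vertex 1.6 0.1 2.4
   vertex 3.6 0.1 2.7
   vertex 2.4 2.0 4.4
  endloop
 endfacet
 facet normal -0.204 -0.877 -0.436
  outer loop
   vertex 1.6 0.1 2.4
   vertex 0.3 0.9 1.4
   vertex 4.8 0.3 0.5
  endloop
 endfacet
 facet normal 0.013 -0.996 -0.084
  outer loop
   vertex 1.6 0.1 2.4
   vertex 4.8 0.3 0.5
   vertex 3.6 0.1 2.7
  endloop
 endfacet
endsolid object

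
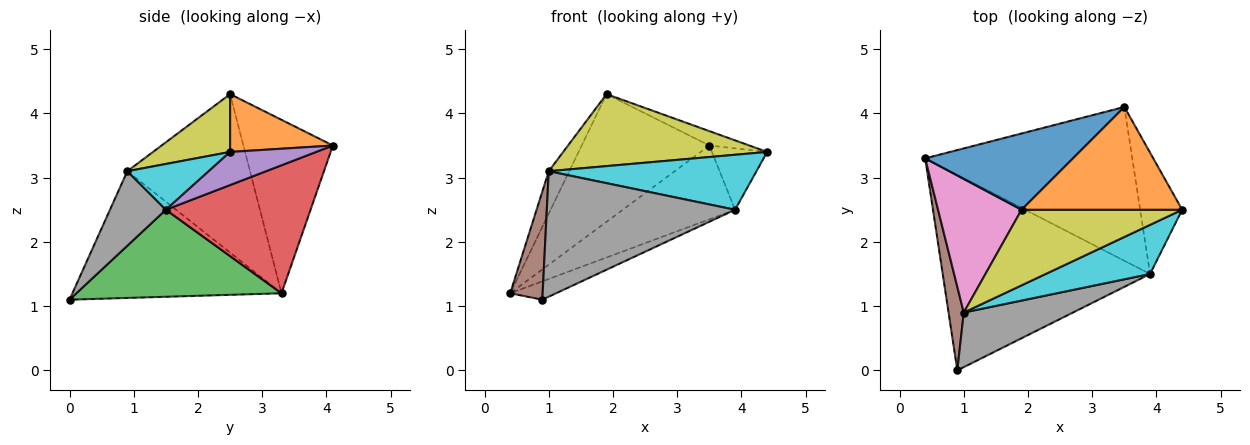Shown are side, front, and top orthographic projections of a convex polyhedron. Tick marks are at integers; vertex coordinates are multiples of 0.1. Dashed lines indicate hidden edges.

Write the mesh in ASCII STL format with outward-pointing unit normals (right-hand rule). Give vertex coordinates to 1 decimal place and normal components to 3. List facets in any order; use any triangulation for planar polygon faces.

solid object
 facet normal -0.516 0.735 0.439
  outer loop
   vertex 3.5 4.1 3.5
   vertex 0.4 3.3 1.2
   vertex 1.9 2.5 4.3
  endloop
 endfacet
 facet normal 0.336 0.131 0.933
  outer loop
   vertex 3.5 4.1 3.5
   vertex 1.9 2.5 4.3
   vertex 4.4 2.5 3.4
  endloop
 endfacet
 facet normal 0.386 0.086 -0.919
  outer loop
   vertex 3.9 1.5 2.5
   vertex 0.9 0.0 1.1
   vertex 0.4 3.3 1.2
  endloop
 endfacet
 facet normal 0.487 0.378 -0.788
  outer loop
   vertex 3.9 1.5 2.5
   vertex 0.4 3.3 1.2
   vertex 3.5 4.1 3.5
  endloop
 endfacet
 facet normal 0.575 0.369 -0.730
  outer loop
   vertex 3.9 1.5 2.5
   vertex 3.5 4.1 3.5
   vertex 4.4 2.5 3.4
  endloop
 endfacet
 facet normal -0.981 -0.152 0.118
  outer loop
   vertex 1.0 0.9 3.1
   vertex 0.4 3.3 1.2
   vertex 0.9 0.0 1.1
  endloop
 endfacet
 facet normal -0.875 0.146 0.461
  outer loop
   vertex 1.0 0.9 3.1
   vertex 1.9 2.5 4.3
   vertex 0.4 3.3 1.2
  endloop
 endfacet
 facet normal 0.263 -0.885 0.385
  outer loop
   vertex 1.0 0.9 3.1
   vertex 0.9 0.0 1.1
   vertex 3.9 1.5 2.5
  endloop
 endfacet
 facet normal 0.252 -0.667 0.701
  outer loop
   vertex 1.0 0.9 3.1
   vertex 4.4 2.5 3.4
   vertex 1.9 2.5 4.3
  endloop
 endfacet
 facet normal 0.280 -0.716 0.640
  outer loop
   vertex 1.0 0.9 3.1
   vertex 3.9 1.5 2.5
   vertex 4.4 2.5 3.4
  endloop
 endfacet
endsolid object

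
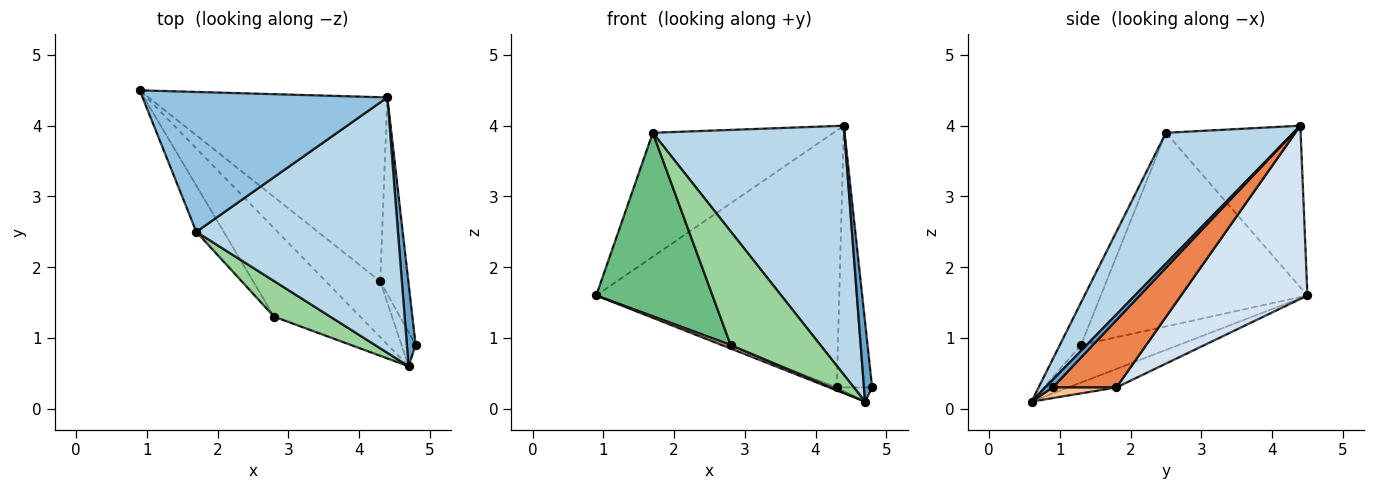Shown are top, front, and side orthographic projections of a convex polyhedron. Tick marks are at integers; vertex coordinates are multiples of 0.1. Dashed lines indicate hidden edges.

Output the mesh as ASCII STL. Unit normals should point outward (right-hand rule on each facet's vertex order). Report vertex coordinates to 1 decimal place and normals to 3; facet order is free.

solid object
 facet normal 0.533 -0.585 0.611
  outer loop
   vertex 4.7 0.6 0.1
   vertex 4.8 0.9 0.3
   vertex 4.4 4.4 4.0
  endloop
 endfacet
 facet normal -0.443 0.594 0.671
  outer loop
   vertex 1.7 2.5 3.9
   vertex 4.4 4.4 4.0
   vertex 0.9 4.5 1.6
  endloop
 endfacet
 facet normal 0.421 -0.633 0.649
  outer loop
   vertex 1.7 2.5 3.9
   vertex 4.7 0.6 0.1
   vertex 4.4 4.4 4.0
  endloop
 endfacet
 facet normal 0.389 0.749 -0.537
  outer loop
   vertex 4.3 1.8 0.3
   vertex 0.9 4.5 1.6
   vertex 4.4 4.4 4.0
  endloop
 endfacet
 facet normal 0.821 0.456 -0.343
  outer loop
   vertex 4.3 1.8 0.3
   vertex 4.4 4.4 4.0
   vertex 4.8 0.9 0.3
  endloop
 endfacet
 facet normal -0.321 0.050 -0.946
  outer loop
   vertex 4.3 1.8 0.3
   vertex 4.7 0.6 0.1
   vertex 0.9 4.5 1.6
  endloop
 endfacet
 facet normal 0.569 0.316 -0.759
  outer loop
   vertex 4.3 1.8 0.3
   vertex 4.8 0.9 0.3
   vertex 4.7 0.6 0.1
  endloop
 endfacet
 facet normal -0.399 -0.037 -0.916
  outer loop
   vertex 2.8 1.3 0.9
   vertex 0.9 4.5 1.6
   vertex 4.7 0.6 0.1
  endloop
 endfacet
 facet normal -0.865 -0.487 -0.122
  outer loop
   vertex 2.8 1.3 0.9
   vertex 1.7 2.5 3.9
   vertex 0.9 4.5 1.6
  endloop
 endfacet
 facet normal -0.220 -0.931 0.292
  outer loop
   vertex 2.8 1.3 0.9
   vertex 4.7 0.6 0.1
   vertex 1.7 2.5 3.9
  endloop
 endfacet
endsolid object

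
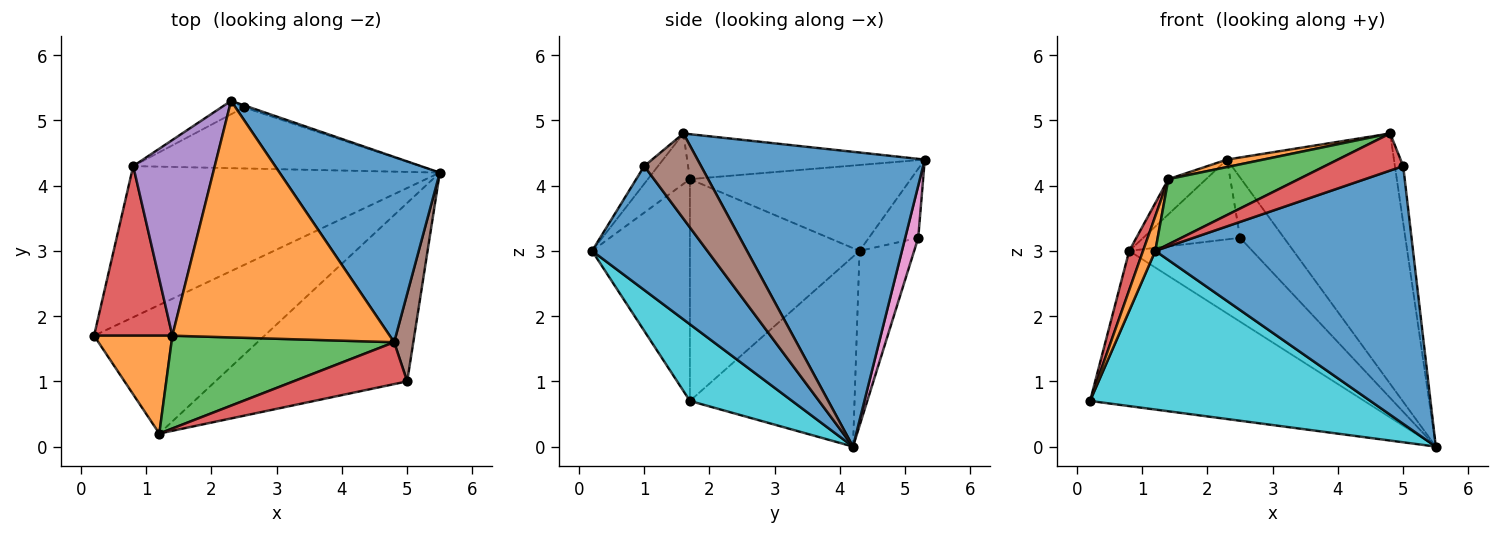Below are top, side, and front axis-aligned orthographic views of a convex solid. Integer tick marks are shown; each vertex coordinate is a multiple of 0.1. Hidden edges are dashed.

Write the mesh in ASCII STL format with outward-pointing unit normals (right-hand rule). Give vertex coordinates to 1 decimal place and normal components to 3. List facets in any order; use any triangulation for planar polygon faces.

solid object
 facet normal 0.738 0.542 0.401
  outer loop
   vertex 4.8 1.6 4.8
   vertex 5.5 4.2 0.0
   vertex 2.3 5.3 4.4
  endloop
 endfacet
 facet normal -0.202 -0.031 0.979
  outer loop
   vertex 1.4 1.7 4.1
   vertex 4.8 1.6 4.8
   vertex 2.3 5.3 4.4
  endloop
 endfacet
 facet normal -0.395 0.658 -0.641
  outer loop
   vertex 0.8 4.3 3.0
   vertex 5.5 4.2 0.0
   vertex 0.2 1.7 0.7
  endloop
 endfacet
 facet normal -0.940 -0.077 0.332
  outer loop
   vertex 0.8 4.3 3.0
   vertex 0.2 1.7 0.7
   vertex 1.4 1.7 4.1
  endloop
 endfacet
 facet normal -0.720 0.123 0.683
  outer loop
   vertex 0.8 4.3 3.0
   vertex 1.4 1.7 4.1
   vertex 2.3 5.3 4.4
  endloop
 endfacet
 facet normal 0.966 0.141 0.217
  outer loop
   vertex 5.0 1.0 4.3
   vertex 5.5 4.2 0.0
   vertex 4.8 1.6 4.8
  endloop
 endfacet
 facet normal 0.285 0.958 -0.032
  outer loop
   vertex 2.5 5.2 3.2
   vertex 2.3 5.3 4.4
   vertex 5.5 4.2 0.0
  endloop
 endfacet
 facet normal -0.338 0.761 -0.554
  outer loop
   vertex 2.5 5.2 3.2
   vertex 5.5 4.2 0.0
   vertex 0.8 4.3 3.0
  endloop
 endfacet
 facet normal -0.449 0.881 -0.148
  outer loop
   vertex 2.5 5.2 3.2
   vertex 0.8 4.3 3.0
   vertex 2.3 5.3 4.4
  endloop
 endfacet
 facet normal 0.273 -0.747 -0.606
  outer loop
   vertex 1.2 0.2 3.0
   vertex 0.2 1.7 0.7
   vertex 5.5 4.2 0.0
  endloop
 endfacet
 facet normal 0.345 -0.772 -0.534
  outer loop
   vertex 1.2 0.2 3.0
   vertex 5.5 4.2 0.0
   vertex 5.0 1.0 4.3
  endloop
 endfacet
 facet normal -0.936 -0.118 0.331
  outer loop
   vertex 1.2 0.2 3.0
   vertex 1.4 1.7 4.1
   vertex 0.2 1.7 0.7
  endloop
 endfacet
 facet normal -0.182 -0.566 0.804
  outer loop
   vertex 1.2 0.2 3.0
   vertex 4.8 1.6 4.8
   vertex 1.4 1.7 4.1
  endloop
 endfacet
 facet normal -0.116 -0.658 0.744
  outer loop
   vertex 1.2 0.2 3.0
   vertex 5.0 1.0 4.3
   vertex 4.8 1.6 4.8
  endloop
 endfacet
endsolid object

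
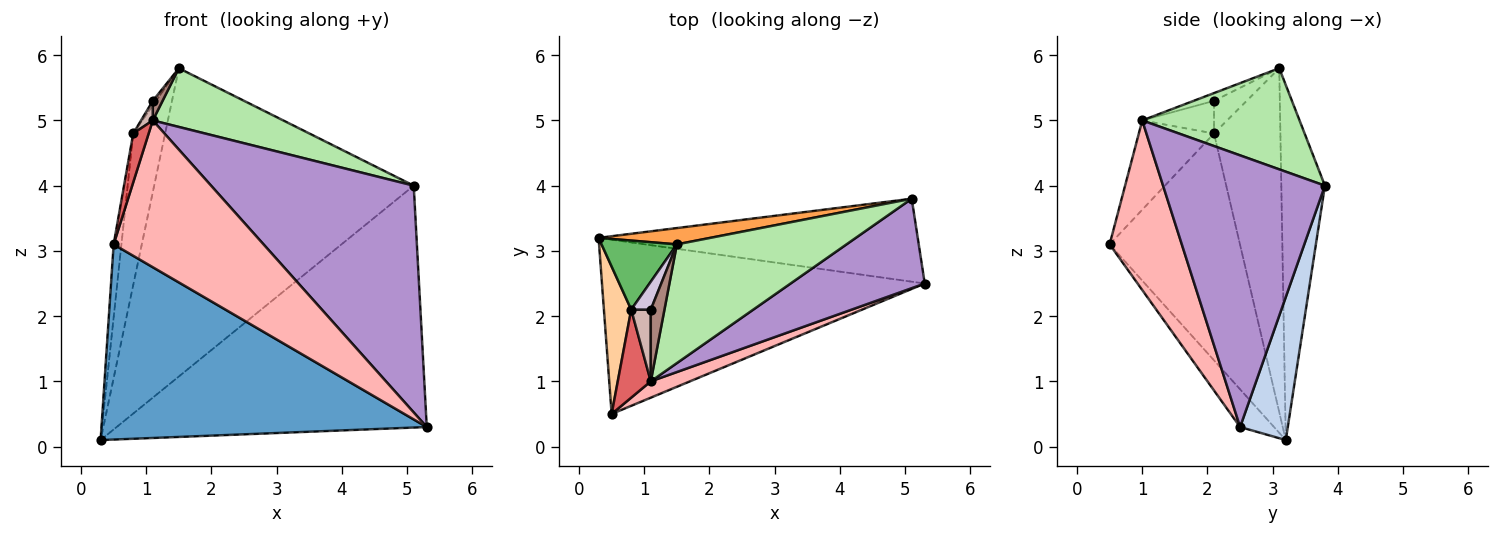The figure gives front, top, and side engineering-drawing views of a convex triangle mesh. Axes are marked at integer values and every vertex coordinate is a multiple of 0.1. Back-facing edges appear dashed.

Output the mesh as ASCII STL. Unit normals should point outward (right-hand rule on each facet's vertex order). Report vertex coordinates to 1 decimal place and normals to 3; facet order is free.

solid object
 facet normal -0.078 -0.744 -0.664
  outer loop
   vertex 0.5 0.5 3.1
   vertex 0.3 3.2 0.1
   vertex 5.3 2.5 0.3
  endloop
 endfacet
 facet normal 0.144 0.936 -0.321
  outer loop
   vertex 5.1 3.8 4.0
   vertex 5.3 2.5 0.3
   vertex 0.3 3.2 0.1
  endloop
 endfacet
 facet normal -0.165 0.985 0.052
  outer loop
   vertex 5.1 3.8 4.0
   vertex 0.3 3.2 0.1
   vertex 1.5 3.1 5.8
  endloop
 endfacet
 facet normal -0.991 0.059 0.119
  outer loop
   vertex 0.8 2.1 4.8
   vertex 0.3 3.2 0.1
   vertex 0.5 0.5 3.1
  endloop
 endfacet
 facet normal -0.884 0.425 0.194
  outer loop
   vertex 0.8 2.1 4.8
   vertex 1.5 3.1 5.8
   vertex 0.3 3.2 0.1
  endloop
 endfacet
 facet normal 0.471 -0.391 0.791
  outer loop
   vertex 1.1 1.0 5.0
   vertex 5.1 3.8 4.0
   vertex 1.5 3.1 5.8
  endloop
 endfacet
 facet normal -0.921 -0.189 0.341
  outer loop
   vertex 1.1 1.0 5.0
   vertex 0.8 2.1 4.8
   vertex 0.5 0.5 3.1
  endloop
 endfacet
 facet normal 0.432 -0.897 0.100
  outer loop
   vertex 1.1 1.0 5.0
   vertex 0.5 0.5 3.1
   vertex 5.3 2.5 0.3
  endloop
 endfacet
 facet normal 0.596 -0.747 0.295
  outer loop
   vertex 1.1 1.0 5.0
   vertex 5.3 2.5 0.3
   vertex 5.1 3.8 4.0
  endloop
 endfacet
 facet normal -0.854 0.085 0.513
  outer loop
   vertex 1.1 2.1 5.3
   vertex 1.5 3.1 5.8
   vertex 0.8 2.1 4.8
  endloop
 endfacet
 facet normal -0.481 -0.231 0.846
  outer loop
   vertex 1.1 2.1 5.3
   vertex 1.1 1.0 5.0
   vertex 1.5 3.1 5.8
  endloop
 endfacet
 facet normal -0.849 -0.139 0.510
  outer loop
   vertex 1.1 2.1 5.3
   vertex 0.8 2.1 4.8
   vertex 1.1 1.0 5.0
  endloop
 endfacet
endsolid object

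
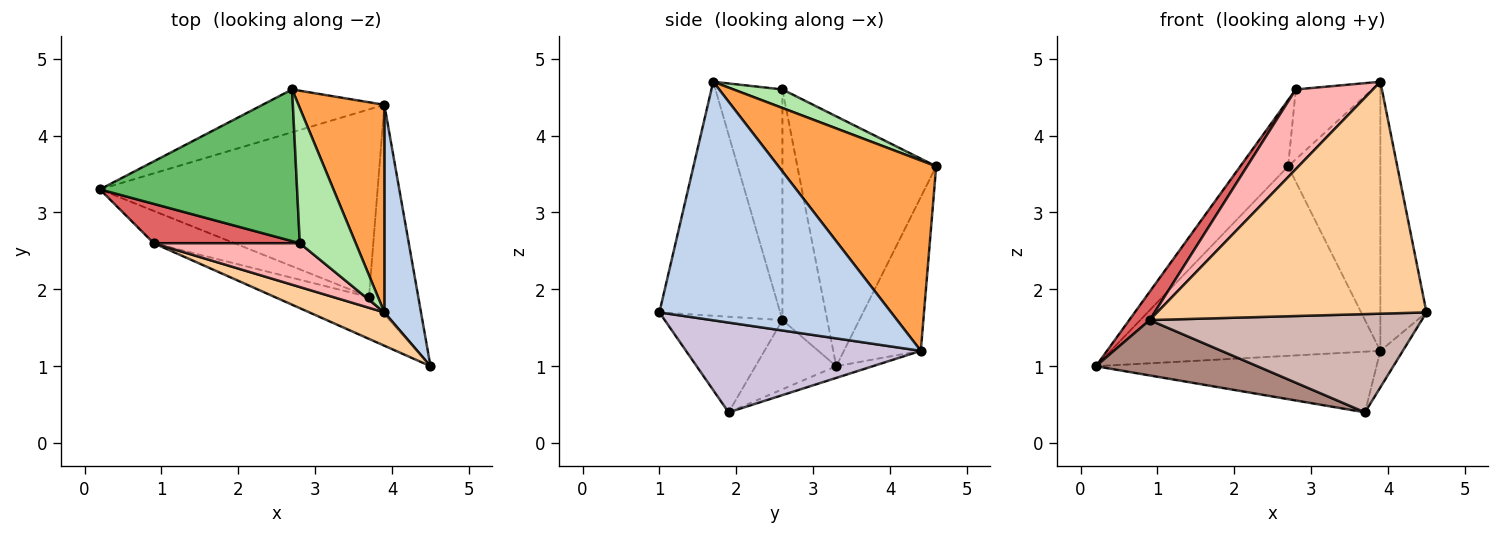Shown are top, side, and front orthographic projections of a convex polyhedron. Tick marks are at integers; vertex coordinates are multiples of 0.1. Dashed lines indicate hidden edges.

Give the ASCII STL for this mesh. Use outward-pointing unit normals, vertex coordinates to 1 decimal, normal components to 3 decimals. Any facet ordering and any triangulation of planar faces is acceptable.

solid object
 facet normal -0.268 0.940 -0.212
  outer loop
   vertex 3.9 4.4 1.2
   vertex 0.2 3.3 1.0
   vertex 2.7 4.6 3.6
  endloop
 endfacet
 facet normal 0.970 0.193 0.149
  outer loop
   vertex 3.9 4.4 1.2
   vertex 3.9 1.7 4.7
   vertex 4.5 1.0 1.7
  endloop
 endfacet
 facet normal 0.804 0.470 0.363
  outer loop
   vertex 3.9 4.4 1.2
   vertex 2.7 4.6 3.6
   vertex 3.9 1.7 4.7
  endloop
 endfacet
 facet normal -0.406 -0.905 0.130
  outer loop
   vertex 0.9 2.6 1.6
   vertex 4.5 1.0 1.7
   vertex 3.9 1.7 4.7
  endloop
 endfacet
 facet normal -0.758 0.261 0.598
  outer loop
   vertex 2.8 2.6 4.6
   vertex 2.7 4.6 3.6
   vertex 0.2 3.3 1.0
  endloop
 endfacet
 facet normal 0.283 0.440 0.852
  outer loop
   vertex 2.8 2.6 4.6
   vertex 3.9 1.7 4.7
   vertex 2.7 4.6 3.6
  endloop
 endfacet
 facet normal -0.788 -0.360 0.499
  outer loop
   vertex 2.8 2.6 4.6
   vertex 0.2 3.3 1.0
   vertex 0.9 2.6 1.6
  endloop
 endfacet
 facet normal -0.605 -0.697 0.383
  outer loop
   vertex 2.8 2.6 4.6
   vertex 0.9 2.6 1.6
   vertex 3.9 1.7 4.7
  endloop
 endfacet
 facet normal -0.040 0.307 -0.951
  outer loop
   vertex 3.7 1.9 0.4
   vertex 0.2 3.3 1.0
   vertex 3.9 4.4 1.2
  endloop
 endfacet
 facet normal 0.873 0.084 -0.480
  outer loop
   vertex 3.7 1.9 0.4
   vertex 3.9 4.4 1.2
   vertex 4.5 1.0 1.7
  endloop
 endfacet
 facet normal -0.396 -0.793 -0.463
  outer loop
   vertex 3.7 1.9 0.4
   vertex 0.9 2.6 1.6
   vertex 0.2 3.3 1.0
  endloop
 endfacet
 facet normal -0.370 -0.855 -0.364
  outer loop
   vertex 3.7 1.9 0.4
   vertex 4.5 1.0 1.7
   vertex 0.9 2.6 1.6
  endloop
 endfacet
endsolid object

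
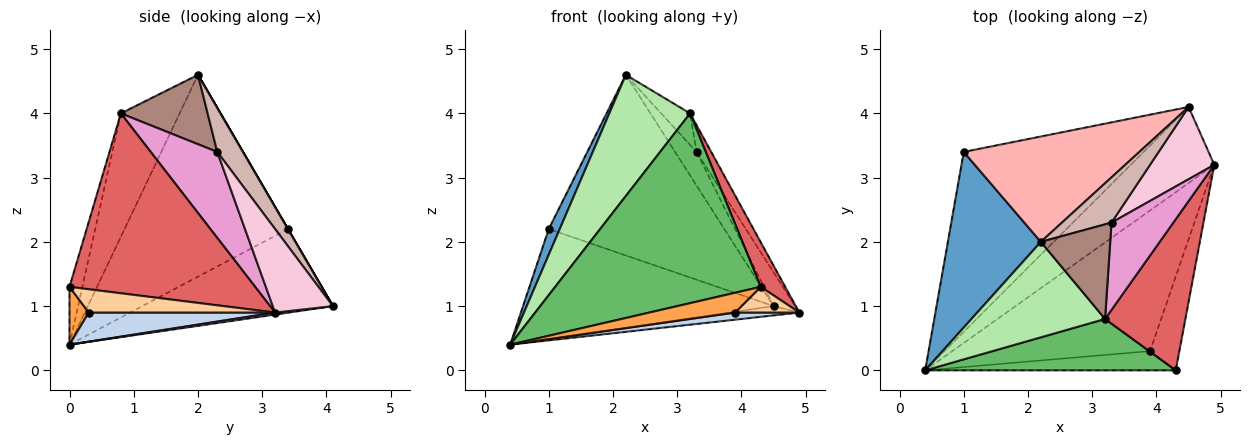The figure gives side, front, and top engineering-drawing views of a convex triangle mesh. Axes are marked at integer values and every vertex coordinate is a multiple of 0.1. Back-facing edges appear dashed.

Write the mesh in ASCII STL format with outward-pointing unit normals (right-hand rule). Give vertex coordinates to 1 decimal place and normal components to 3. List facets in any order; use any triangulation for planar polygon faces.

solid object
 facet normal -0.907 -0.061 0.418
  outer loop
   vertex 1.0 3.4 2.2
   vertex 0.4 0.0 0.4
   vertex 2.2 2.0 4.6
  endloop
 endfacet
 facet normal 0.145 -0.050 -0.988
  outer loop
   vertex 3.9 0.3 0.9
   vertex 0.4 0.0 0.4
   vertex 4.9 3.2 0.9
  endloop
 endfacet
 facet normal 0.159 -0.707 -0.689
  outer loop
   vertex 3.9 0.3 0.9
   vertex 4.3 0.0 1.3
   vertex 0.4 0.0 0.4
  endloop
 endfacet
 facet normal 0.608 -0.210 -0.766
  outer loop
   vertex 3.9 0.3 0.9
   vertex 4.9 3.2 0.9
   vertex 4.3 0.0 1.3
  endloop
 endfacet
 facet normal -0.060 -0.963 0.261
  outer loop
   vertex 3.2 0.8 4.0
   vertex 0.4 0.0 0.4
   vertex 4.3 0.0 1.3
  endloop
 endfacet
 facet normal -0.496 -0.682 0.537
  outer loop
   vertex 3.2 0.8 4.0
   vertex 2.2 2.0 4.6
   vertex 0.4 0.0 0.4
  endloop
 endfacet
 facet normal 0.907 -0.119 0.405
  outer loop
   vertex 3.2 0.8 4.0
   vertex 4.3 0.0 1.3
   vertex 4.9 3.2 0.9
  endloop
 endfacet
 facet normal 0.000 0.864 0.504
  outer loop
   vertex 4.5 4.1 1.0
   vertex 1.0 3.4 2.2
   vertex 2.2 2.0 4.6
  endloop
 endfacet
 facet normal 0.024 0.121 -0.992
  outer loop
   vertex 4.5 4.1 1.0
   vertex 4.9 3.2 0.9
   vertex 0.4 0.0 0.4
  endloop
 endfacet
 facet normal -0.369 0.485 -0.793
  outer loop
   vertex 4.5 4.1 1.0
   vertex 0.4 0.0 0.4
   vertex 1.0 3.4 2.2
  endloop
 endfacet
 facet normal 0.688 0.229 0.688
  outer loop
   vertex 3.3 2.3 3.4
   vertex 2.2 2.0 4.6
   vertex 3.2 0.8 4.0
  endloop
 endfacet
 facet normal 0.581 0.484 0.654
  outer loop
   vertex 3.3 2.3 3.4
   vertex 4.5 4.1 1.0
   vertex 2.2 2.0 4.6
  endloop
 endfacet
 facet normal 0.799 0.177 0.575
  outer loop
   vertex 3.3 2.3 3.4
   vertex 3.2 0.8 4.0
   vertex 4.9 3.2 0.9
  endloop
 endfacet
 facet normal 0.762 0.274 0.586
  outer loop
   vertex 3.3 2.3 3.4
   vertex 4.9 3.2 0.9
   vertex 4.5 4.1 1.0
  endloop
 endfacet
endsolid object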